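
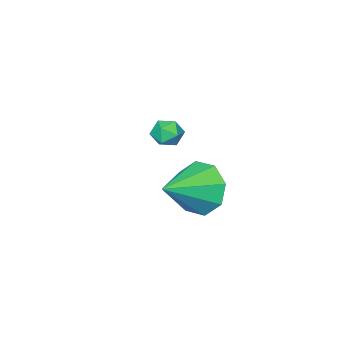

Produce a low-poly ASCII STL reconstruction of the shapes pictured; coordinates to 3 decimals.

solid 
facet normal -0.396 -0.862 0.316
outer loop
vertex -0.096 -1.348 -1.019
vertex 0.347 -1.673 -1.35
vertex 0.462 -1.503 -0.742
endloop
endfacet
facet normal -0.492 -0.345 0.799
outer loop
vertex -0.096 -1.348 -1.019
vertex 0.462 -1.503 -0.742
vertex 0.207 -0.921 -0.648
endloop
endfacet
facet normal -0.855 0.185 0.485
outer loop
vertex -0.096 -1.348 -1.019
vertex 0.207 -0.921 -0.648
vertex -0.064 -0.733 -1.197
endloop
endfacet
facet normal -0.982 -0.004 -0.190
outer loop
vertex -0.096 -1.348 -1.019
vertex -0.064 -0.733 -1.197
vertex 0.022 -1.197 -1.631
endloop
endfacet
facet normal -0.699 -0.652 -0.295
outer loop
vertex -0.096 -1.348 -1.019
vertex 0.022 -1.197 -1.631
vertex 0.347 -1.673 -1.35
endloop
endfacet
facet normal 0.148 -0.094 0.984
outer loop
vertex 0.207 -0.921 -0.648
vertex 0.462 -1.503 -0.742
vertex 0.838 -0.983 -0.749
endloop
endfacet
facet normal 0.306 -0.930 0.202
outer loop
vertex 0.462 -1.503 -0.742
vertex 0.347 -1.673 -1.35
vertex 0.924 -1.447 -1.183
endloop
endfacet
facet normal -0.184 -0.590 -0.786
outer loop
vertex 0.347 -1.673 -1.35
vertex 0.022 -1.197 -1.631
vertex 0.653 -1.259 -1.732
endloop
endfacet
facet normal -0.643 0.456 -0.615
outer loop
vertex 0.022 -1.197 -1.631
vertex -0.064 -0.733 -1.197
vertex 0.398 -0.677 -1.638
endloop
endfacet
facet normal -0.437 0.763 0.477
outer loop
vertex -0.064 -0.733 -1.197
vertex 0.207 -0.921 -0.648
vertex 0.513 -0.507 -1.03
endloop
endfacet
facet normal 0.982 0.004 0.190
outer loop
vertex 0.956 -0.832 -1.361
vertex 0.838 -0.983 -0.749
vertex 0.924 -1.447 -1.183
endloop
endfacet
facet normal 0.855 -0.185 -0.485
outer loop
vertex 0.956 -0.832 -1.361
vertex 0.924 -1.447 -1.183
vertex 0.653 -1.259 -1.732
endloop
endfacet
facet normal 0.492 0.345 -0.799
outer loop
vertex 0.956 -0.832 -1.361
vertex 0.653 -1.259 -1.732
vertex 0.398 -0.677 -1.638
endloop
endfacet
facet normal 0.396 0.862 -0.316
outer loop
vertex 0.956 -0.832 -1.361
vertex 0.398 -0.677 -1.638
vertex 0.513 -0.507 -1.03
endloop
endfacet
facet normal 0.699 0.652 0.295
outer loop
vertex 0.956 -0.832 -1.361
vertex 0.513 -0.507 -1.03
vertex 0.838 -0.983 -0.749
endloop
endfacet
facet normal 0.643 -0.456 0.615
outer loop
vertex 0.924 -1.447 -1.183
vertex 0.838 -0.983 -0.749
vertex 0.462 -1.503 -0.742
endloop
endfacet
facet normal 0.437 -0.763 -0.477
outer loop
vertex 0.653 -1.259 -1.732
vertex 0.924 -1.447 -1.183
vertex 0.347 -1.673 -1.35
endloop
endfacet
facet normal -0.148 0.094 -0.984
outer loop
vertex 0.398 -0.677 -1.638
vertex 0.653 -1.259 -1.732
vertex 0.022 -1.197 -1.631
endloop
endfacet
facet normal -0.306 0.930 -0.202
outer loop
vertex 0.513 -0.507 -1.03
vertex 0.398 -0.677 -1.638
vertex -0.064 -0.733 -1.197
endloop
endfacet
facet normal 0.184 0.590 0.786
outer loop
vertex 0.838 -0.983 -0.749
vertex 0.513 -0.507 -1.03
vertex 0.207 -0.921 -0.648
endloop
endfacet
facet normal -0.922 0.027 -0.386
outer loop
vertex 3.123 3.305 -2.038
vertex 2.75 2.734 -1.188
vertex 2.874 3.794 -1.41
endloop
endfacet
facet normal 0.665 0.694 -0.276
outer loop
vertex 3.123 3.305 -2.038
vertex 2.874 3.794 -1.41
vertex 4.41 2.686 -0.492
endloop
endfacet
facet normal -0.922 0.027 -0.387
outer loop
vertex 2.874 3.794 -1.41
vertex 2.75 2.734 -1.188
vertex 2.552 3.662 -0.652
endloop
endfacet
facet normal 0.418 0.848 0.325
outer loop
vertex 2.874 3.794 -1.41
vertex 2.552 3.662 -0.652
vertex 4.41 2.686 -0.492
endloop
endfacet
facet normal -0.922 0.026 -0.386
outer loop
vertex 2.552 3.662 -0.652
vertex 2.75 2.734 -1.188
vertex 2.347 2.987 -0.207
endloop
endfacet
facet normal 0.190 0.500 0.845
outer loop
vertex 2.552 3.662 -0.652
vertex 2.347 2.987 -0.207
vertex 4.41 2.686 -0.492
endloop
endfacet
facet normal -0.922 0.027 -0.386
outer loop
vertex 2.347 2.987 -0.207
vertex 2.75 2.734 -1.188
vertex 2.377 2.163 -0.337
endloop
endfacet
facet normal 0.114 -0.151 0.982
outer loop
vertex 2.347 2.987 -0.207
vertex 2.377 2.163 -0.337
vertex 4.41 2.686 -0.492
endloop
endfacet
facet normal -0.922 0.027 -0.386
outer loop
vertex 2.377 2.163 -0.337
vertex 2.75 2.734 -1.188
vertex 2.626 1.674 -0.966
endloop
endfacet
facet normal 0.235 -0.720 0.653
outer loop
vertex 2.377 2.163 -0.337
vertex 2.626 1.674 -0.966
vertex 4.41 2.686 -0.492
endloop
endfacet
facet normal -0.922 0.027 -0.387
outer loop
vertex 2.626 1.674 -0.966
vertex 2.75 2.734 -1.188
vertex 2.948 1.806 -1.724
endloop
endfacet
facet normal 0.482 -0.875 0.053
outer loop
vertex 2.626 1.674 -0.966
vertex 2.948 1.806 -1.724
vertex 4.41 2.686 -0.492
endloop
endfacet
facet normal -0.922 0.027 -0.387
outer loop
vertex 2.948 1.806 -1.724
vertex 2.75 2.734 -1.188
vertex 3.154 2.481 -2.168
endloop
endfacet
facet normal 0.711 -0.525 -0.468
outer loop
vertex 2.948 1.806 -1.724
vertex 3.154 2.481 -2.168
vertex 4.41 2.686 -0.492
endloop
endfacet
facet normal -0.922 0.026 -0.387
outer loop
vertex 3.154 2.481 -2.168
vertex 2.75 2.734 -1.188
vertex 3.123 3.305 -2.038
endloop
endfacet
facet normal 0.787 0.125 -0.605
outer loop
vertex 3.154 2.481 -2.168
vertex 3.123 3.305 -2.038
vertex 4.41 2.686 -0.492
endloop
endfacet

endsolid


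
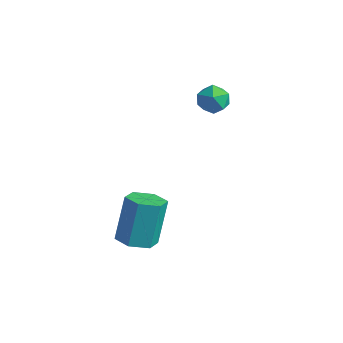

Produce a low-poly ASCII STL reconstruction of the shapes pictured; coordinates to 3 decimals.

solid 
facet normal 0.102 -0.357 -0.928
outer loop
vertex -1.446 -2.523 -1.666
vertex -2.284 -2.451 -1.786
vertex -1.77 -1.802 -1.979
endloop
endfacet
facet normal 0.919 0.391 -0.050
outer loop
vertex -1.446 -2.523 -1.666
vertex -1.77 -1.802 -1.979
vertex -1.657 -1.781 0.265
endloop
endfacet
facet normal 0.919 0.391 -0.050
outer loop
vertex -1.657 -1.781 0.265
vertex -1.77 -1.802 -1.979
vertex -1.981 -1.06 -0.047
endloop
endfacet
facet normal -0.101 0.356 0.929
outer loop
vertex -1.657 -1.781 0.265
vertex -1.981 -1.06 -0.047
vertex -2.496 -1.709 0.146
endloop
endfacet
facet normal 0.101 -0.356 -0.929
outer loop
vertex -1.77 -1.802 -1.979
vertex -2.284 -2.451 -1.786
vertex -2.609 -1.73 -2.098
endloop
endfacet
facet normal 0.129 0.930 -0.343
outer loop
vertex -1.77 -1.802 -1.979
vertex -2.609 -1.73 -2.098
vertex -1.981 -1.06 -0.047
endloop
endfacet
facet normal 0.129 0.930 -0.343
outer loop
vertex -1.981 -1.06 -0.047
vertex -2.609 -1.73 -2.098
vertex -2.82 -0.988 -0.167
endloop
endfacet
facet normal -0.102 0.357 0.928
outer loop
vertex -1.981 -1.06 -0.047
vertex -2.82 -0.988 -0.167
vertex -2.496 -1.709 0.146
endloop
endfacet
facet normal 0.101 -0.356 -0.929
outer loop
vertex -2.609 -1.73 -2.098
vertex -2.284 -2.451 -1.786
vertex -3.123 -2.379 -1.905
endloop
endfacet
facet normal -0.790 0.538 -0.293
outer loop
vertex -2.609 -1.73 -2.098
vertex -3.123 -2.379 -1.905
vertex -2.82 -0.988 -0.167
endloop
endfacet
facet normal -0.790 0.538 -0.293
outer loop
vertex -2.82 -0.988 -0.167
vertex -3.123 -2.379 -1.905
vertex -3.334 -1.637 0.026
endloop
endfacet
facet normal -0.102 0.357 0.928
outer loop
vertex -2.82 -0.988 -0.167
vertex -3.334 -1.637 0.026
vertex -2.496 -1.709 0.146
endloop
endfacet
facet normal 0.101 -0.356 -0.929
outer loop
vertex -3.123 -2.379 -1.905
vertex -2.284 -2.451 -1.786
vertex -2.799 -3.1 -1.593
endloop
endfacet
facet normal -0.919 -0.391 0.050
outer loop
vertex -3.123 -2.379 -1.905
vertex -2.799 -3.1 -1.593
vertex -3.334 -1.637 0.026
endloop
endfacet
facet normal -0.919 -0.391 0.050
outer loop
vertex -3.334 -1.637 0.026
vertex -2.799 -3.1 -1.593
vertex -3.01 -2.358 0.339
endloop
endfacet
facet normal -0.102 0.357 0.928
outer loop
vertex -3.334 -1.637 0.026
vertex -3.01 -2.358 0.339
vertex -2.496 -1.709 0.146
endloop
endfacet
facet normal 0.102 -0.357 -0.928
outer loop
vertex -2.799 -3.1 -1.593
vertex -2.284 -2.451 -1.786
vertex -1.96 -3.172 -1.473
endloop
endfacet
facet normal -0.129 -0.930 0.343
outer loop
vertex -2.799 -3.1 -1.593
vertex -1.96 -3.172 -1.473
vertex -3.01 -2.358 0.339
endloop
endfacet
facet normal -0.129 -0.930 0.343
outer loop
vertex -3.01 -2.358 0.339
vertex -1.96 -3.172 -1.473
vertex -2.171 -2.43 0.458
endloop
endfacet
facet normal -0.101 0.356 0.929
outer loop
vertex -3.01 -2.358 0.339
vertex -2.171 -2.43 0.458
vertex -2.496 -1.709 0.146
endloop
endfacet
facet normal 0.102 -0.357 -0.928
outer loop
vertex -1.96 -3.172 -1.473
vertex -2.284 -2.451 -1.786
vertex -1.446 -2.523 -1.666
endloop
endfacet
facet normal 0.790 -0.538 0.293
outer loop
vertex -1.96 -3.172 -1.473
vertex -1.446 -2.523 -1.666
vertex -2.171 -2.43 0.458
endloop
endfacet
facet normal 0.790 -0.538 0.293
outer loop
vertex -2.171 -2.43 0.458
vertex -1.446 -2.523 -1.666
vertex -1.657 -1.781 0.265
endloop
endfacet
facet normal -0.101 0.356 0.929
outer loop
vertex -2.171 -2.43 0.458
vertex -1.657 -1.781 0.265
vertex -2.496 -1.709 0.146
endloop
endfacet
facet normal -0.710 -0.146 0.689
outer loop
vertex -3.65 2.441 3.8
vertex -3.32 1.778 4.0
vertex -3.115 2.43 4.349
endloop
endfacet
facet normal -0.592 0.552 0.588
outer loop
vertex -3.65 2.441 3.8
vertex -3.115 2.43 4.349
vertex -3.114 2.99 3.824
endloop
endfacet
facet normal -0.710 0.697 -0.100
outer loop
vertex -3.65 2.441 3.8
vertex -3.114 2.99 3.824
vertex -3.32 2.684 3.151
endloop
endfacet
facet normal -0.901 0.091 -0.424
outer loop
vertex -3.65 2.441 3.8
vertex -3.32 2.684 3.151
vertex -3.447 1.935 3.26
endloop
endfacet
facet normal -0.901 -0.429 0.064
outer loop
vertex -3.65 2.441 3.8
vertex -3.447 1.935 3.26
vertex -3.32 1.778 4.0
endloop
endfacet
facet normal 0.097 0.681 0.726
outer loop
vertex -3.114 2.99 3.824
vertex -3.115 2.43 4.349
vertex -2.453 2.665 4.04
endloop
endfacet
facet normal -0.096 -0.446 0.890
outer loop
vertex -3.115 2.43 4.349
vertex -3.32 1.778 4.0
vertex -2.58 1.916 4.149
endloop
endfacet
facet normal -0.405 -0.906 -0.123
outer loop
vertex -3.32 1.778 4.0
vertex -3.447 1.935 3.26
vertex -2.786 1.61 3.476
endloop
endfacet
facet normal -0.403 -0.064 -0.913
outer loop
vertex -3.447 1.935 3.26
vertex -3.32 2.684 3.151
vertex -2.785 2.17 2.951
endloop
endfacet
facet normal -0.093 0.917 -0.388
outer loop
vertex -3.32 2.684 3.151
vertex -3.114 2.99 3.824
vertex -2.58 2.822 3.3
endloop
endfacet
facet normal 0.901 -0.091 0.424
outer loop
vertex -2.25 2.159 3.5
vertex -2.453 2.665 4.04
vertex -2.58 1.916 4.149
endloop
endfacet
facet normal 0.710 -0.697 0.100
outer loop
vertex -2.25 2.159 3.5
vertex -2.58 1.916 4.149
vertex -2.786 1.61 3.476
endloop
endfacet
facet normal 0.592 -0.552 -0.588
outer loop
vertex -2.25 2.159 3.5
vertex -2.786 1.61 3.476
vertex -2.785 2.17 2.951
endloop
endfacet
facet normal 0.710 0.146 -0.689
outer loop
vertex -2.25 2.159 3.5
vertex -2.785 2.17 2.951
vertex -2.58 2.822 3.3
endloop
endfacet
facet normal 0.901 0.429 -0.064
outer loop
vertex -2.25 2.159 3.5
vertex -2.58 2.822 3.3
vertex -2.453 2.665 4.04
endloop
endfacet
facet normal 0.403 0.064 0.913
outer loop
vertex -2.58 1.916 4.149
vertex -2.453 2.665 4.04
vertex -3.115 2.43 4.349
endloop
endfacet
facet normal 0.093 -0.917 0.388
outer loop
vertex -2.786 1.61 3.476
vertex -2.58 1.916 4.149
vertex -3.32 1.778 4.0
endloop
endfacet
facet normal -0.097 -0.681 -0.726
outer loop
vertex -2.785 2.17 2.951
vertex -2.786 1.61 3.476
vertex -3.447 1.935 3.26
endloop
endfacet
facet normal 0.096 0.446 -0.890
outer loop
vertex -2.58 2.822 3.3
vertex -2.785 2.17 2.951
vertex -3.32 2.684 3.151
endloop
endfacet
facet normal 0.405 0.906 0.123
outer loop
vertex -2.453 2.665 4.04
vertex -2.58 2.822 3.3
vertex -3.114 2.99 3.824
endloop
endfacet

endsolid


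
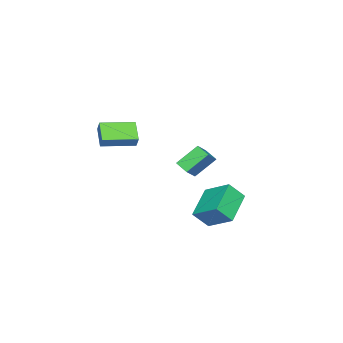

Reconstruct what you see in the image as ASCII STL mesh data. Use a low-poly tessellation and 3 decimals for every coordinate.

solid 
facet normal -0.650 0.755 -0.084
outer loop
vertex -1.125 -3.193 3.655
vertex -0.858 -2.887 4.344
vertex -0.162 -2.443 2.948
endloop
endfacet
facet normal -0.334 -0.383 -0.861
outer loop
vertex 1.138 -3.953 3.116
vertex -1.125 -3.193 3.655
vertex -0.162 -2.443 2.948
endloop
endfacet
facet normal -0.650 0.755 -0.084
outer loop
vertex -0.162 -2.443 2.948
vertex -0.858 -2.887 4.344
vertex 0.105 -2.137 3.637
endloop
endfacet
facet normal 0.683 0.532 -0.501
outer loop
vertex 0.105 -2.137 3.637
vertex 1.138 -3.953 3.116
vertex -0.162 -2.443 2.948
endloop
endfacet
facet normal -0.683 -0.532 0.501
outer loop
vertex -1.125 -3.193 3.655
vertex 0.442 -4.397 4.512
vertex -0.858 -2.887 4.344
endloop
endfacet
facet normal -0.334 -0.383 -0.861
outer loop
vertex 0.175 -4.703 3.823
vertex -1.125 -3.193 3.655
vertex 1.138 -3.953 3.116
endloop
endfacet
facet normal -0.683 -0.532 0.501
outer loop
vertex 0.175 -4.703 3.823
vertex 0.442 -4.397 4.512
vertex -1.125 -3.193 3.655
endloop
endfacet
facet normal 0.334 0.383 0.861
outer loop
vertex -0.858 -2.887 4.344
vertex 0.442 -4.397 4.512
vertex 0.105 -2.137 3.637
endloop
endfacet
facet normal 0.683 0.532 -0.501
outer loop
vertex 1.405 -3.647 3.805
vertex 1.138 -3.953 3.116
vertex 0.105 -2.137 3.637
endloop
endfacet
facet normal 0.334 0.383 0.861
outer loop
vertex 0.105 -2.137 3.637
vertex 0.442 -4.397 4.512
vertex 1.405 -3.647 3.805
endloop
endfacet
facet normal 0.650 -0.755 0.084
outer loop
vertex 1.405 -3.647 3.805
vertex 0.175 -4.703 3.823
vertex 1.138 -3.953 3.116
endloop
endfacet
facet normal 0.650 -0.755 0.084
outer loop
vertex 0.442 -4.397 4.512
vertex 0.175 -4.703 3.823
vertex 1.405 -3.647 3.805
endloop
endfacet
facet normal -0.577 0.484 0.658
outer loop
vertex -3.119 0.266 1.86
vertex -2.089 0.307 2.732
vertex -2.853 1.062 1.508
endloop
endfacet
facet normal -0.763 -0.030 -0.645
outer loop
vertex -1.891 0.253 0.408
vertex -3.119 0.266 1.86
vertex -2.853 1.062 1.508
endloop
endfacet
facet normal -0.576 0.484 0.658
outer loop
vertex -2.853 1.062 1.508
vertex -2.089 0.307 2.732
vertex -1.823 1.102 2.38
endloop
endfacet
facet normal 0.293 0.874 -0.387
outer loop
vertex -1.823 1.102 2.38
vertex -1.891 0.253 0.408
vertex -2.853 1.062 1.508
endloop
endfacet
facet normal -0.293 -0.874 0.387
outer loop
vertex -3.119 0.266 1.86
vertex -1.127 -0.502 1.632
vertex -2.089 0.307 2.732
endloop
endfacet
facet normal -0.763 -0.030 -0.645
outer loop
vertex -2.157 -0.542 0.76
vertex -3.119 0.266 1.86
vertex -1.891 0.253 0.408
endloop
endfacet
facet normal -0.293 -0.875 0.386
outer loop
vertex -2.157 -0.542 0.76
vertex -1.127 -0.502 1.632
vertex -3.119 0.266 1.86
endloop
endfacet
facet normal 0.763 0.030 0.645
outer loop
vertex -2.089 0.307 2.732
vertex -1.127 -0.502 1.632
vertex -1.823 1.102 2.38
endloop
endfacet
facet normal 0.293 0.875 -0.387
outer loop
vertex -0.861 0.294 1.28
vertex -1.891 0.253 0.408
vertex -1.823 1.102 2.38
endloop
endfacet
facet normal 0.763 0.030 0.645
outer loop
vertex -1.823 1.102 2.38
vertex -1.127 -0.502 1.632
vertex -0.861 0.294 1.28
endloop
endfacet
facet normal 0.576 -0.484 -0.658
outer loop
vertex -0.861 0.294 1.28
vertex -2.157 -0.542 0.76
vertex -1.891 0.253 0.408
endloop
endfacet
facet normal 0.576 -0.484 -0.659
outer loop
vertex -1.127 -0.502 1.632
vertex -2.157 -0.542 0.76
vertex -0.861 0.294 1.28
endloop
endfacet
facet normal -0.398 0.536 -0.745
outer loop
vertex -0.303 4.126 0.768
vertex 1.597 4.376 -0.067
vertex -0.534 2.58 -0.221
endloop
endfacet
facet normal -0.909 -0.120 0.399
outer loop
vertex -0.017 1.884 0.747
vertex -0.303 4.126 0.768
vertex -0.534 2.58 -0.221
endloop
endfacet
facet normal -0.398 0.536 -0.745
outer loop
vertex -0.534 2.58 -0.221
vertex 1.597 4.376 -0.067
vertex 1.365 2.83 -1.056
endloop
endfacet
facet normal -0.125 -0.836 -0.534
outer loop
vertex 1.365 2.83 -1.056
vertex -0.017 1.884 0.747
vertex -0.534 2.58 -0.221
endloop
endfacet
facet normal 0.125 0.836 0.534
outer loop
vertex -0.303 4.126 0.768
vertex 2.114 3.68 0.901
vertex 1.597 4.376 -0.067
endloop
endfacet
facet normal -0.909 -0.120 0.400
outer loop
vertex 0.215 3.43 1.736
vertex -0.303 4.126 0.768
vertex -0.017 1.884 0.747
endloop
endfacet
facet normal 0.125 0.836 0.534
outer loop
vertex 0.215 3.43 1.736
vertex 2.114 3.68 0.901
vertex -0.303 4.126 0.768
endloop
endfacet
facet normal 0.909 0.119 -0.400
outer loop
vertex 1.597 4.376 -0.067
vertex 2.114 3.68 0.901
vertex 1.365 2.83 -1.056
endloop
endfacet
facet normal -0.125 -0.836 -0.534
outer loop
vertex 1.883 2.134 -0.088
vertex -0.017 1.884 0.747
vertex 1.365 2.83 -1.056
endloop
endfacet
facet normal 0.909 0.120 -0.400
outer loop
vertex 1.365 2.83 -1.056
vertex 2.114 3.68 0.901
vertex 1.883 2.134 -0.088
endloop
endfacet
facet normal 0.398 -0.536 0.745
outer loop
vertex 1.883 2.134 -0.088
vertex 0.215 3.43 1.736
vertex -0.017 1.884 0.747
endloop
endfacet
facet normal 0.398 -0.536 0.745
outer loop
vertex 2.114 3.68 0.901
vertex 0.215 3.43 1.736
vertex 1.883 2.134 -0.088
endloop
endfacet

endsolid


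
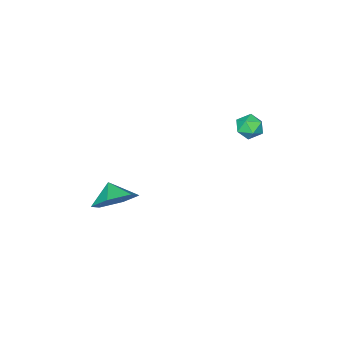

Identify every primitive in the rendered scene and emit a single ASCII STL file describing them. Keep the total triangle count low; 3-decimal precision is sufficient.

solid 
facet normal 0.301 0.717 -0.629
outer loop
vertex 1.867 -1.753 -2.073
vertex 1.095 -2.061 -2.794
vertex 0.865 -1.299 -2.035
endloop
endfacet
facet normal 0.004 -0.074 0.997
outer loop
vertex 1.867 -1.753 -2.073
vertex 0.865 -1.299 -2.035
vertex 0.785 -2.799 -2.146
endloop
endfacet
facet normal 0.301 0.717 -0.629
outer loop
vertex 0.865 -1.299 -2.035
vertex 1.095 -2.061 -2.794
vertex 0.094 -1.607 -2.756
endloop
endfacet
facet normal -0.679 -0.018 0.734
outer loop
vertex 0.865 -1.299 -2.035
vertex 0.094 -1.607 -2.756
vertex 0.785 -2.799 -2.146
endloop
endfacet
facet normal 0.301 0.717 -0.629
outer loop
vertex 0.094 -1.607 -2.756
vertex 1.095 -2.061 -2.794
vertex 0.324 -2.369 -3.515
endloop
endfacet
facet normal -0.888 -0.431 0.164
outer loop
vertex 0.094 -1.607 -2.756
vertex 0.324 -2.369 -3.515
vertex 0.785 -2.799 -2.146
endloop
endfacet
facet normal 0.301 0.717 -0.629
outer loop
vertex 0.324 -2.369 -3.515
vertex 1.095 -2.061 -2.794
vertex 1.325 -2.823 -3.553
endloop
endfacet
facet normal -0.413 -0.899 -0.143
outer loop
vertex 0.324 -2.369 -3.515
vertex 1.325 -2.823 -3.553
vertex 0.785 -2.799 -2.146
endloop
endfacet
facet normal 0.301 0.717 -0.629
outer loop
vertex 1.325 -2.823 -3.553
vertex 1.095 -2.061 -2.794
vertex 2.096 -2.515 -2.832
endloop
endfacet
facet normal 0.270 -0.955 0.120
outer loop
vertex 1.325 -2.823 -3.553
vertex 2.096 -2.515 -2.832
vertex 0.785 -2.799 -2.146
endloop
endfacet
facet normal 0.301 0.717 -0.629
outer loop
vertex 2.096 -2.515 -2.832
vertex 1.095 -2.061 -2.794
vertex 1.867 -1.753 -2.073
endloop
endfacet
facet normal 0.479 -0.543 0.690
outer loop
vertex 2.096 -2.515 -2.832
vertex 1.867 -1.753 -2.073
vertex 0.785 -2.799 -2.146
endloop
endfacet
facet normal 0.300 0.828 -0.474
outer loop
vertex -1.801 2.884 2.412
vertex -2.315 3.224 2.681
vertex -1.725 3.195 3.004
endloop
endfacet
facet normal 0.856 0.404 -0.322
outer loop
vertex -1.801 2.884 2.412
vertex -1.725 3.195 3.004
vertex -1.469 2.58 2.912
endloop
endfacet
facet normal 0.742 -0.228 -0.631
outer loop
vertex -1.801 2.884 2.412
vertex -1.469 2.58 2.912
vertex -1.899 2.229 2.533
endloop
endfacet
facet normal 0.116 -0.197 -0.973
outer loop
vertex -1.801 2.884 2.412
vertex -1.899 2.229 2.533
vertex -2.422 2.627 2.39
endloop
endfacet
facet normal -0.157 0.455 -0.876
outer loop
vertex -1.801 2.884 2.412
vertex -2.422 2.627 2.39
vertex -2.315 3.224 2.681
endloop
endfacet
facet normal 0.871 0.305 0.385
outer loop
vertex -1.469 2.58 2.912
vertex -1.725 3.195 3.004
vertex -1.778 2.733 3.49
endloop
endfacet
facet normal -0.027 0.990 0.139
outer loop
vertex -1.725 3.195 3.004
vertex -2.315 3.224 2.681
vertex -2.301 3.131 3.347
endloop
endfacet
facet normal -0.767 0.387 -0.512
outer loop
vertex -2.315 3.224 2.681
vertex -2.422 2.627 2.39
vertex -2.731 2.78 2.968
endloop
endfacet
facet normal -0.325 -0.668 -0.670
outer loop
vertex -2.422 2.627 2.39
vertex -1.899 2.229 2.533
vertex -2.475 2.165 2.876
endloop
endfacet
facet normal 0.687 -0.718 -0.115
outer loop
vertex -1.899 2.229 2.533
vertex -1.469 2.58 2.912
vertex -1.885 2.136 3.199
endloop
endfacet
facet normal -0.116 0.197 0.973
outer loop
vertex -2.399 2.476 3.468
vertex -1.778 2.733 3.49
vertex -2.301 3.131 3.347
endloop
endfacet
facet normal -0.742 0.228 0.631
outer loop
vertex -2.399 2.476 3.468
vertex -2.301 3.131 3.347
vertex -2.731 2.78 2.968
endloop
endfacet
facet normal -0.856 -0.404 0.322
outer loop
vertex -2.399 2.476 3.468
vertex -2.731 2.78 2.968
vertex -2.475 2.165 2.876
endloop
endfacet
facet normal -0.300 -0.828 0.474
outer loop
vertex -2.399 2.476 3.468
vertex -2.475 2.165 2.876
vertex -1.885 2.136 3.199
endloop
endfacet
facet normal 0.157 -0.455 0.876
outer loop
vertex -2.399 2.476 3.468
vertex -1.885 2.136 3.199
vertex -1.778 2.733 3.49
endloop
endfacet
facet normal 0.325 0.668 0.670
outer loop
vertex -2.301 3.131 3.347
vertex -1.778 2.733 3.49
vertex -1.725 3.195 3.004
endloop
endfacet
facet normal -0.687 0.718 0.115
outer loop
vertex -2.731 2.78 2.968
vertex -2.301 3.131 3.347
vertex -2.315 3.224 2.681
endloop
endfacet
facet normal -0.871 -0.305 -0.385
outer loop
vertex -2.475 2.165 2.876
vertex -2.731 2.78 2.968
vertex -2.422 2.627 2.39
endloop
endfacet
facet normal 0.027 -0.990 -0.139
outer loop
vertex -1.885 2.136 3.199
vertex -2.475 2.165 2.876
vertex -1.899 2.229 2.533
endloop
endfacet
facet normal 0.767 -0.387 0.512
outer loop
vertex -1.778 2.733 3.49
vertex -1.885 2.136 3.199
vertex -1.469 2.58 2.912
endloop
endfacet

endsolid


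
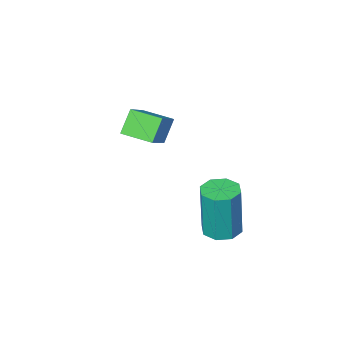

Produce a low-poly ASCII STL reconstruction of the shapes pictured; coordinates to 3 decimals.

solid 
facet normal -0.590 -0.557 -0.584
outer loop
vertex -0.475 -1.578 2.769
vertex -1.219 -0.624 2.61
vertex 0.107 -1.271 1.888
endloop
endfacet
facet normal 0.610 -0.782 0.130
outer loop
vertex 1.139 -0.296 2.91
vertex -0.475 -1.578 2.769
vertex 0.107 -1.271 1.888
endloop
endfacet
facet normal -0.590 -0.557 -0.584
outer loop
vertex 0.107 -1.271 1.888
vertex -1.219 -0.624 2.61
vertex -0.637 -0.317 1.729
endloop
endfacet
facet normal 0.529 0.279 -0.801
outer loop
vertex -0.637 -0.317 1.729
vertex 1.139 -0.296 2.91
vertex 0.107 -1.271 1.888
endloop
endfacet
facet normal -0.529 -0.279 0.801
outer loop
vertex -0.475 -1.578 2.769
vertex -0.187 0.351 3.632
vertex -1.219 -0.624 2.61
endloop
endfacet
facet normal 0.610 -0.782 0.130
outer loop
vertex 0.557 -0.603 3.791
vertex -0.475 -1.578 2.769
vertex 1.139 -0.296 2.91
endloop
endfacet
facet normal -0.529 -0.279 0.801
outer loop
vertex 0.557 -0.603 3.791
vertex -0.187 0.351 3.632
vertex -0.475 -1.578 2.769
endloop
endfacet
facet normal -0.610 0.782 -0.130
outer loop
vertex -1.219 -0.624 2.61
vertex -0.187 0.351 3.632
vertex -0.637 -0.317 1.729
endloop
endfacet
facet normal 0.529 0.279 -0.801
outer loop
vertex 0.395 0.658 2.751
vertex 1.139 -0.296 2.91
vertex -0.637 -0.317 1.729
endloop
endfacet
facet normal -0.610 0.782 -0.130
outer loop
vertex -0.637 -0.317 1.729
vertex -0.187 0.351 3.632
vertex 0.395 0.658 2.751
endloop
endfacet
facet normal 0.590 0.557 0.584
outer loop
vertex 0.395 0.658 2.751
vertex 0.557 -0.603 3.791
vertex 1.139 -0.296 2.91
endloop
endfacet
facet normal 0.590 0.557 0.584
outer loop
vertex -0.187 0.351 3.632
vertex 0.557 -0.603 3.791
vertex 0.395 0.658 2.751
endloop
endfacet
facet normal -0.047 -0.012 -0.999
outer loop
vertex -0.248 2.99 -0.376
vertex -0.741 3.529 -0.359
vertex -0.012 3.496 -0.393
endloop
endfacet
facet normal 0.905 -0.423 -0.038
outer loop
vertex -0.248 2.99 -0.376
vertex -0.012 3.496 -0.393
vertex -0.147 3.013 1.781
endloop
endfacet
facet normal 0.905 -0.423 -0.038
outer loop
vertex -0.147 3.013 1.781
vertex -0.012 3.496 -0.393
vertex 0.089 3.519 1.765
endloop
endfacet
facet normal 0.047 0.010 0.999
outer loop
vertex -0.147 3.013 1.781
vertex 0.089 3.519 1.765
vertex -0.639 3.551 1.799
endloop
endfacet
facet normal -0.047 -0.009 -0.999
outer loop
vertex -0.012 3.496 -0.393
vertex -0.741 3.529 -0.359
vertex -0.203 4.021 -0.389
endloop
endfacet
facet normal 0.939 0.342 -0.048
outer loop
vertex -0.012 3.496 -0.393
vertex -0.203 4.021 -0.389
vertex 0.089 3.519 1.765
endloop
endfacet
facet normal 0.939 0.340 -0.048
outer loop
vertex 0.089 3.519 1.765
vertex -0.203 4.021 -0.389
vertex -0.101 4.044 1.768
endloop
endfacet
facet normal 0.047 0.011 0.999
outer loop
vertex 0.089 3.519 1.765
vertex -0.101 4.044 1.768
vertex -0.639 3.551 1.799
endloop
endfacet
facet normal -0.046 -0.010 -0.999
outer loop
vertex -0.203 4.021 -0.389
vertex -0.741 3.529 -0.359
vertex -0.709 4.258 -0.368
endloop
endfacet
facet normal 0.423 0.906 -0.030
outer loop
vertex -0.203 4.021 -0.389
vertex -0.709 4.258 -0.368
vertex -0.101 4.044 1.768
endloop
endfacet
facet normal 0.423 0.906 -0.030
outer loop
vertex -0.101 4.044 1.768
vertex -0.709 4.258 -0.368
vertex -0.607 4.281 1.789
endloop
endfacet
facet normal 0.047 0.012 0.999
outer loop
vertex -0.101 4.044 1.768
vertex -0.607 4.281 1.789
vertex -0.639 3.551 1.799
endloop
endfacet
facet normal -0.048 -0.010 -0.999
outer loop
vertex -0.709 4.258 -0.368
vertex -0.741 3.529 -0.359
vertex -1.233 4.067 -0.341
endloop
endfacet
facet normal -0.342 0.940 0.006
outer loop
vertex -0.709 4.258 -0.368
vertex -1.233 4.067 -0.341
vertex -0.607 4.281 1.789
endloop
endfacet
facet normal -0.342 0.940 0.006
outer loop
vertex -0.607 4.281 1.789
vertex -1.233 4.067 -0.341
vertex -1.132 4.09 1.816
endloop
endfacet
facet normal 0.047 0.012 0.999
outer loop
vertex -0.607 4.281 1.789
vertex -1.132 4.09 1.816
vertex -0.639 3.551 1.799
endloop
endfacet
facet normal -0.047 -0.010 -0.999
outer loop
vertex -1.233 4.067 -0.341
vertex -0.741 3.529 -0.359
vertex -1.469 3.561 -0.325
endloop
endfacet
facet normal -0.905 0.423 0.038
outer loop
vertex -1.233 4.067 -0.341
vertex -1.469 3.561 -0.325
vertex -1.132 4.09 1.816
endloop
endfacet
facet normal -0.905 0.423 0.038
outer loop
vertex -1.132 4.09 1.816
vertex -1.469 3.561 -0.325
vertex -1.368 3.584 1.833
endloop
endfacet
facet normal 0.047 0.012 0.999
outer loop
vertex -1.132 4.09 1.816
vertex -1.368 3.584 1.833
vertex -0.639 3.551 1.799
endloop
endfacet
facet normal -0.047 -0.011 -0.999
outer loop
vertex -1.469 3.561 -0.325
vertex -0.741 3.529 -0.359
vertex -1.279 3.036 -0.328
endloop
endfacet
facet normal -0.939 -0.340 0.048
outer loop
vertex -1.469 3.561 -0.325
vertex -1.279 3.036 -0.328
vertex -1.368 3.584 1.833
endloop
endfacet
facet normal -0.939 -0.342 0.048
outer loop
vertex -1.368 3.584 1.833
vertex -1.279 3.036 -0.328
vertex -1.177 3.059 1.829
endloop
endfacet
facet normal 0.047 0.009 0.999
outer loop
vertex -1.368 3.584 1.833
vertex -1.177 3.059 1.829
vertex -0.639 3.551 1.799
endloop
endfacet
facet normal -0.047 -0.012 -0.999
outer loop
vertex -1.279 3.036 -0.328
vertex -0.741 3.529 -0.359
vertex -0.773 2.799 -0.349
endloop
endfacet
facet normal -0.423 -0.906 0.030
outer loop
vertex -1.279 3.036 -0.328
vertex -0.773 2.799 -0.349
vertex -1.177 3.059 1.829
endloop
endfacet
facet normal -0.423 -0.906 0.030
outer loop
vertex -1.177 3.059 1.829
vertex -0.773 2.799 -0.349
vertex -0.671 2.822 1.808
endloop
endfacet
facet normal 0.046 0.010 0.999
outer loop
vertex -1.177 3.059 1.829
vertex -0.671 2.822 1.808
vertex -0.639 3.551 1.799
endloop
endfacet
facet normal -0.047 -0.012 -0.999
outer loop
vertex -0.773 2.799 -0.349
vertex -0.741 3.529 -0.359
vertex -0.248 2.99 -0.376
endloop
endfacet
facet normal 0.342 -0.940 -0.006
outer loop
vertex -0.773 2.799 -0.349
vertex -0.248 2.99 -0.376
vertex -0.671 2.822 1.808
endloop
endfacet
facet normal 0.342 -0.940 -0.006
outer loop
vertex -0.671 2.822 1.808
vertex -0.248 2.99 -0.376
vertex -0.147 3.013 1.781
endloop
endfacet
facet normal 0.048 0.010 0.999
outer loop
vertex -0.671 2.822 1.808
vertex -0.147 3.013 1.781
vertex -0.639 3.551 1.799
endloop
endfacet

endsolid


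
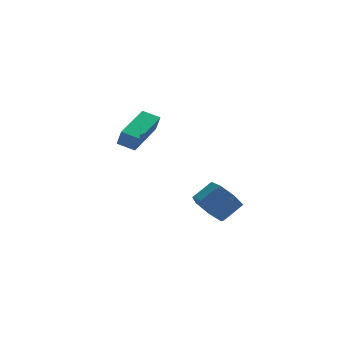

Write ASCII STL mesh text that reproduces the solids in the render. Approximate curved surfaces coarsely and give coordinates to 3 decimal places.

solid 
facet normal -0.765 -0.271 -0.584
outer loop
vertex 3.99 -2.595 -4.683
vertex 3.459 -2.609 -3.981
vertex 3.635 -1.938 -4.523
endloop
endfacet
facet normal 0.446 0.432 -0.784
outer loop
vertex 3.99 -2.595 -4.683
vertex 3.635 -1.938 -4.523
vertex 4.832 -2.298 -4.04
endloop
endfacet
facet normal 0.446 0.431 -0.784
outer loop
vertex 4.832 -2.298 -4.04
vertex 3.635 -1.938 -4.523
vertex 4.477 -1.64 -3.88
endloop
endfacet
facet normal 0.765 0.271 0.584
outer loop
vertex 4.832 -2.298 -4.04
vertex 4.477 -1.64 -3.88
vertex 4.301 -2.311 -3.339
endloop
endfacet
facet normal -0.765 -0.271 -0.584
outer loop
vertex 3.635 -1.938 -4.523
vertex 3.459 -2.609 -3.981
vertex 3.148 -1.786 -3.955
endloop
endfacet
facet normal -0.085 0.942 -0.325
outer loop
vertex 3.635 -1.938 -4.523
vertex 3.148 -1.786 -3.955
vertex 4.477 -1.64 -3.88
endloop
endfacet
facet normal -0.085 0.942 -0.324
outer loop
vertex 4.477 -1.64 -3.88
vertex 3.148 -1.786 -3.955
vertex 3.99 -1.489 -3.312
endloop
endfacet
facet normal 0.765 0.270 0.584
outer loop
vertex 4.477 -1.64 -3.88
vertex 3.99 -1.489 -3.312
vertex 4.301 -2.311 -3.339
endloop
endfacet
facet normal -0.765 -0.271 -0.584
outer loop
vertex 3.148 -1.786 -3.955
vertex 3.459 -2.609 -3.981
vertex 2.895 -2.254 -3.407
endloop
endfacet
facet normal -0.552 0.743 0.379
outer loop
vertex 3.148 -1.786 -3.955
vertex 2.895 -2.254 -3.407
vertex 3.99 -1.489 -3.312
endloop
endfacet
facet normal -0.552 0.743 0.378
outer loop
vertex 3.99 -1.489 -3.312
vertex 2.895 -2.254 -3.407
vertex 3.737 -1.956 -2.764
endloop
endfacet
facet normal 0.765 0.270 0.584
outer loop
vertex 3.99 -1.489 -3.312
vertex 3.737 -1.956 -2.764
vertex 4.301 -2.311 -3.339
endloop
endfacet
facet normal -0.765 -0.271 -0.584
outer loop
vertex 2.895 -2.254 -3.407
vertex 3.459 -2.609 -3.981
vertex 3.067 -2.989 -3.291
endloop
endfacet
facet normal -0.603 -0.015 0.797
outer loop
vertex 2.895 -2.254 -3.407
vertex 3.067 -2.989 -3.291
vertex 3.737 -1.956 -2.764
endloop
endfacet
facet normal -0.603 -0.016 0.797
outer loop
vertex 3.737 -1.956 -2.764
vertex 3.067 -2.989 -3.291
vertex 3.908 -2.691 -2.649
endloop
endfacet
facet normal 0.765 0.270 0.584
outer loop
vertex 3.737 -1.956 -2.764
vertex 3.908 -2.691 -2.649
vertex 4.301 -2.311 -3.339
endloop
endfacet
facet normal -0.766 -0.270 -0.584
outer loop
vertex 3.067 -2.989 -3.291
vertex 3.459 -2.609 -3.981
vertex 3.534 -3.438 -3.696
endloop
endfacet
facet normal -0.200 -0.763 0.615
outer loop
vertex 3.067 -2.989 -3.291
vertex 3.534 -3.438 -3.696
vertex 3.908 -2.691 -2.649
endloop
endfacet
facet normal -0.200 -0.762 0.615
outer loop
vertex 3.908 -2.691 -2.649
vertex 3.534 -3.438 -3.696
vertex 4.376 -3.14 -3.053
endloop
endfacet
facet normal 0.765 0.271 0.585
outer loop
vertex 3.908 -2.691 -2.649
vertex 4.376 -3.14 -3.053
vertex 4.301 -2.311 -3.339
endloop
endfacet
facet normal -0.765 -0.270 -0.585
outer loop
vertex 3.534 -3.438 -3.696
vertex 3.459 -2.609 -3.981
vertex 3.945 -3.262 -4.315
endloop
endfacet
facet normal 0.354 -0.935 -0.031
outer loop
vertex 3.534 -3.438 -3.696
vertex 3.945 -3.262 -4.315
vertex 4.376 -3.14 -3.053
endloop
endfacet
facet normal 0.353 -0.935 -0.030
outer loop
vertex 4.376 -3.14 -3.053
vertex 3.945 -3.262 -4.315
vertex 4.786 -2.965 -3.672
endloop
endfacet
facet normal 0.766 0.271 0.584
outer loop
vertex 4.376 -3.14 -3.053
vertex 4.786 -2.965 -3.672
vertex 4.301 -2.311 -3.339
endloop
endfacet
facet normal -0.765 -0.271 -0.584
outer loop
vertex 3.945 -3.262 -4.315
vertex 3.459 -2.609 -3.981
vertex 3.99 -2.595 -4.683
endloop
endfacet
facet normal 0.641 -0.403 -0.653
outer loop
vertex 3.945 -3.262 -4.315
vertex 3.99 -2.595 -4.683
vertex 4.786 -2.965 -3.672
endloop
endfacet
facet normal 0.641 -0.404 -0.653
outer loop
vertex 4.786 -2.965 -3.672
vertex 3.99 -2.595 -4.683
vertex 4.832 -2.298 -4.04
endloop
endfacet
facet normal 0.765 0.270 0.585
outer loop
vertex 4.786 -2.965 -3.672
vertex 4.832 -2.298 -4.04
vertex 4.301 -2.311 -3.339
endloop
endfacet
facet normal -0.572 -0.791 -0.218
outer loop
vertex 1.397 0.962 -1.344
vertex 0.72 1.375 -1.065
vertex 1.266 1.269 -2.115
endloop
endfacet
facet normal 0.805 -0.492 -0.333
outer loop
vertex 2.48 2.945 -1.655
vertex 1.397 0.962 -1.344
vertex 1.266 1.269 -2.115
endloop
endfacet
facet normal -0.573 -0.790 -0.218
outer loop
vertex 1.266 1.269 -2.115
vertex 0.72 1.375 -1.065
vertex 0.59 1.682 -1.836
endloop
endfacet
facet normal -0.156 0.365 -0.918
outer loop
vertex 0.59 1.682 -1.836
vertex 2.48 2.945 -1.655
vertex 1.266 1.269 -2.115
endloop
endfacet
facet normal 0.156 -0.365 0.918
outer loop
vertex 1.397 0.962 -1.344
vertex 1.934 3.051 -0.605
vertex 0.72 1.375 -1.065
endloop
endfacet
facet normal 0.805 -0.492 -0.332
outer loop
vertex 2.61 2.638 -0.884
vertex 1.397 0.962 -1.344
vertex 2.48 2.945 -1.655
endloop
endfacet
facet normal 0.156 -0.365 0.918
outer loop
vertex 2.61 2.638 -0.884
vertex 1.934 3.051 -0.605
vertex 1.397 0.962 -1.344
endloop
endfacet
facet normal -0.805 0.492 0.332
outer loop
vertex 0.72 1.375 -1.065
vertex 1.934 3.051 -0.605
vertex 0.59 1.682 -1.836
endloop
endfacet
facet normal -0.156 0.365 -0.918
outer loop
vertex 1.803 3.358 -1.376
vertex 2.48 2.945 -1.655
vertex 0.59 1.682 -1.836
endloop
endfacet
facet normal -0.805 0.491 0.332
outer loop
vertex 0.59 1.682 -1.836
vertex 1.934 3.051 -0.605
vertex 1.803 3.358 -1.376
endloop
endfacet
facet normal 0.572 0.791 0.218
outer loop
vertex 1.803 3.358 -1.376
vertex 2.61 2.638 -0.884
vertex 2.48 2.945 -1.655
endloop
endfacet
facet normal 0.573 0.790 0.217
outer loop
vertex 1.934 3.051 -0.605
vertex 2.61 2.638 -0.884
vertex 1.803 3.358 -1.376
endloop
endfacet

endsolid


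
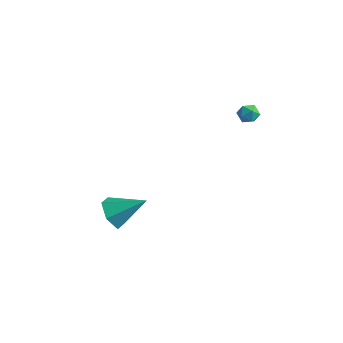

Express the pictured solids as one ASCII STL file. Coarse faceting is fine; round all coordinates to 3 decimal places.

solid 
facet normal 0.101 0.093 0.991
outer loop
vertex 1.732 2.82 4.221
vertex 1.375 2.281 4.308
vertex 2.023 2.237 4.246
endloop
endfacet
facet normal 0.669 0.362 0.650
outer loop
vertex 1.732 2.82 4.221
vertex 2.023 2.237 4.246
vertex 2.213 2.678 3.805
endloop
endfacet
facet normal 0.439 0.874 0.209
outer loop
vertex 1.732 2.82 4.221
vertex 2.213 2.678 3.805
vertex 1.683 2.994 3.595
endloop
endfacet
facet normal -0.270 0.922 0.277
outer loop
vertex 1.732 2.82 4.221
vertex 1.683 2.994 3.595
vertex 1.165 2.749 3.905
endloop
endfacet
facet normal -0.479 0.440 0.760
outer loop
vertex 1.732 2.82 4.221
vertex 1.165 2.749 3.905
vertex 1.375 2.281 4.308
endloop
endfacet
facet normal 0.954 -0.157 0.254
outer loop
vertex 2.213 2.678 3.805
vertex 2.023 2.237 4.246
vertex 2.155 2.051 3.635
endloop
endfacet
facet normal 0.037 -0.594 0.804
outer loop
vertex 2.023 2.237 4.246
vertex 1.375 2.281 4.308
vertex 1.637 1.806 3.945
endloop
endfacet
facet normal -0.902 -0.033 0.431
outer loop
vertex 1.375 2.281 4.308
vertex 1.165 2.749 3.905
vertex 1.107 2.122 3.735
endloop
endfacet
facet normal -0.563 0.749 -0.350
outer loop
vertex 1.165 2.749 3.905
vertex 1.683 2.994 3.595
vertex 1.297 2.563 3.294
endloop
endfacet
facet normal 0.582 0.672 -0.459
outer loop
vertex 1.683 2.994 3.595
vertex 2.213 2.678 3.805
vertex 1.945 2.519 3.232
endloop
endfacet
facet normal 0.270 -0.922 -0.277
outer loop
vertex 1.588 1.98 3.319
vertex 2.155 2.051 3.635
vertex 1.637 1.806 3.945
endloop
endfacet
facet normal -0.439 -0.874 -0.209
outer loop
vertex 1.588 1.98 3.319
vertex 1.637 1.806 3.945
vertex 1.107 2.122 3.735
endloop
endfacet
facet normal -0.669 -0.362 -0.650
outer loop
vertex 1.588 1.98 3.319
vertex 1.107 2.122 3.735
vertex 1.297 2.563 3.294
endloop
endfacet
facet normal -0.101 -0.093 -0.991
outer loop
vertex 1.588 1.98 3.319
vertex 1.297 2.563 3.294
vertex 1.945 2.519 3.232
endloop
endfacet
facet normal 0.479 -0.440 -0.760
outer loop
vertex 1.588 1.98 3.319
vertex 1.945 2.519 3.232
vertex 2.155 2.051 3.635
endloop
endfacet
facet normal 0.563 -0.749 0.350
outer loop
vertex 1.637 1.806 3.945
vertex 2.155 2.051 3.635
vertex 2.023 2.237 4.246
endloop
endfacet
facet normal -0.582 -0.672 0.459
outer loop
vertex 1.107 2.122 3.735
vertex 1.637 1.806 3.945
vertex 1.375 2.281 4.308
endloop
endfacet
facet normal -0.954 0.157 -0.254
outer loop
vertex 1.297 2.563 3.294
vertex 1.107 2.122 3.735
vertex 1.165 2.749 3.905
endloop
endfacet
facet normal -0.037 0.594 -0.804
outer loop
vertex 1.945 2.519 3.232
vertex 1.297 2.563 3.294
vertex 1.683 2.994 3.595
endloop
endfacet
facet normal 0.902 0.033 -0.431
outer loop
vertex 2.155 2.051 3.635
vertex 1.945 2.519 3.232
vertex 2.213 2.678 3.805
endloop
endfacet
facet normal -0.688 -0.488 -0.538
outer loop
vertex -2.76 -2.388 -4.386
vertex -3.196 -2.775 -3.477
vertex -3.542 -1.837 -3.885
endloop
endfacet
facet normal 0.322 0.845 -0.426
outer loop
vertex -2.76 -2.388 -4.386
vertex -3.542 -1.837 -3.885
vertex -1.744 -1.745 -2.343
endloop
endfacet
facet normal -0.688 -0.488 -0.538
outer loop
vertex -3.542 -1.837 -3.885
vertex -3.196 -2.775 -3.477
vertex -3.978 -2.224 -2.976
endloop
endfacet
facet normal -0.273 0.925 0.263
outer loop
vertex -3.542 -1.837 -3.885
vertex -3.978 -2.224 -2.976
vertex -1.744 -1.745 -2.343
endloop
endfacet
facet normal -0.688 -0.488 -0.537
outer loop
vertex -3.978 -2.224 -2.976
vertex -3.196 -2.775 -3.477
vertex -3.632 -3.162 -2.567
endloop
endfacet
facet normal -0.317 0.279 0.907
outer loop
vertex -3.978 -2.224 -2.976
vertex -3.632 -3.162 -2.567
vertex -1.744 -1.745 -2.343
endloop
endfacet
facet normal -0.688 -0.488 -0.537
outer loop
vertex -3.632 -3.162 -2.567
vertex -3.196 -2.775 -3.477
vertex -2.85 -3.713 -3.068
endloop
endfacet
facet normal 0.235 -0.450 0.862
outer loop
vertex -3.632 -3.162 -2.567
vertex -2.85 -3.713 -3.068
vertex -1.744 -1.745 -2.343
endloop
endfacet
facet normal -0.688 -0.488 -0.537
outer loop
vertex -2.85 -3.713 -3.068
vertex -3.196 -2.775 -3.477
vertex -2.414 -3.326 -3.978
endloop
endfacet
facet normal 0.830 -0.530 0.172
outer loop
vertex -2.85 -3.713 -3.068
vertex -2.414 -3.326 -3.978
vertex -1.744 -1.745 -2.343
endloop
endfacet
facet normal -0.688 -0.488 -0.538
outer loop
vertex -2.414 -3.326 -3.978
vertex -3.196 -2.775 -3.477
vertex -2.76 -2.388 -4.386
endloop
endfacet
facet normal 0.874 0.117 -0.472
outer loop
vertex -2.414 -3.326 -3.978
vertex -2.76 -2.388 -4.386
vertex -1.744 -1.745 -2.343
endloop
endfacet

endsolid


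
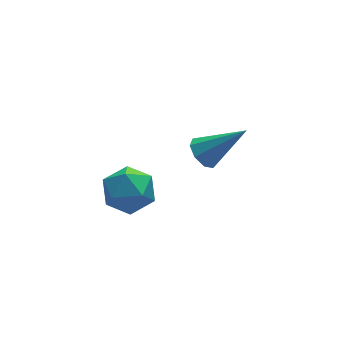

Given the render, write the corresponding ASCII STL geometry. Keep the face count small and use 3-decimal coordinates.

solid 
facet normal -0.264 0.591 0.762
outer loop
vertex -1.112 -3.282 2.234
vertex -0.469 -3.806 2.864
vertex -0.122 -2.976 2.34
endloop
endfacet
facet normal -0.306 0.941 0.141
outer loop
vertex -1.112 -3.282 2.234
vertex -0.122 -2.976 2.34
vertex -0.568 -2.98 1.399
endloop
endfacet
facet normal -0.759 0.587 -0.282
outer loop
vertex -1.112 -3.282 2.234
vertex -0.568 -2.98 1.399
vertex -1.191 -3.812 1.342
endloop
endfacet
facet normal -0.997 0.018 0.077
outer loop
vertex -1.112 -3.282 2.234
vertex -1.191 -3.812 1.342
vertex -1.13 -4.322 2.247
endloop
endfacet
facet normal -0.691 0.021 0.723
outer loop
vertex -1.112 -3.282 2.234
vertex -1.13 -4.322 2.247
vertex -0.469 -3.806 2.864
endloop
endfacet
facet normal 0.339 0.926 -0.165
outer loop
vertex -0.568 -2.98 1.399
vertex -0.122 -2.976 2.34
vertex 0.41 -3.318 1.513
endloop
endfacet
facet normal 0.407 0.360 0.840
outer loop
vertex -0.122 -2.976 2.34
vertex -0.469 -3.806 2.864
vertex 0.471 -3.828 2.418
endloop
endfacet
facet normal -0.285 -0.563 0.776
outer loop
vertex -0.469 -3.806 2.864
vertex -1.13 -4.322 2.247
vertex -0.152 -4.66 2.361
endloop
endfacet
facet normal -0.779 -0.567 -0.267
outer loop
vertex -1.13 -4.322 2.247
vertex -1.191 -3.812 1.342
vertex -0.598 -4.664 1.42
endloop
endfacet
facet normal -0.394 0.353 -0.848
outer loop
vertex -1.191 -3.812 1.342
vertex -0.568 -2.98 1.399
vertex -0.251 -3.834 0.896
endloop
endfacet
facet normal 0.997 -0.018 -0.077
outer loop
vertex 0.392 -4.358 1.526
vertex 0.41 -3.318 1.513
vertex 0.471 -3.828 2.418
endloop
endfacet
facet normal 0.759 -0.587 0.282
outer loop
vertex 0.392 -4.358 1.526
vertex 0.471 -3.828 2.418
vertex -0.152 -4.66 2.361
endloop
endfacet
facet normal 0.306 -0.941 -0.141
outer loop
vertex 0.392 -4.358 1.526
vertex -0.152 -4.66 2.361
vertex -0.598 -4.664 1.42
endloop
endfacet
facet normal 0.264 -0.591 -0.762
outer loop
vertex 0.392 -4.358 1.526
vertex -0.598 -4.664 1.42
vertex -0.251 -3.834 0.896
endloop
endfacet
facet normal 0.691 -0.021 -0.723
outer loop
vertex 0.392 -4.358 1.526
vertex -0.251 -3.834 0.896
vertex 0.41 -3.318 1.513
endloop
endfacet
facet normal 0.779 0.567 0.267
outer loop
vertex 0.471 -3.828 2.418
vertex 0.41 -3.318 1.513
vertex -0.122 -2.976 2.34
endloop
endfacet
facet normal 0.394 -0.353 0.848
outer loop
vertex -0.152 -4.66 2.361
vertex 0.471 -3.828 2.418
vertex -0.469 -3.806 2.864
endloop
endfacet
facet normal -0.339 -0.926 0.165
outer loop
vertex -0.598 -4.664 1.42
vertex -0.152 -4.66 2.361
vertex -1.13 -4.322 2.247
endloop
endfacet
facet normal -0.407 -0.360 -0.840
outer loop
vertex -0.251 -3.834 0.896
vertex -0.598 -4.664 1.42
vertex -1.191 -3.812 1.342
endloop
endfacet
facet normal 0.285 0.563 -0.776
outer loop
vertex 0.41 -3.318 1.513
vertex -0.251 -3.834 0.896
vertex -0.568 -2.98 1.399
endloop
endfacet
facet normal -0.703 0.251 -0.665
outer loop
vertex 3.716 -1.59 -0.148
vertex 3.249 -1.478 0.388
vertex 3.727 -1.071 0.036
endloop
endfacet
facet normal 0.891 0.135 -0.433
outer loop
vertex 3.716 -1.59 -0.148
vertex 3.727 -1.071 0.036
vertex 4.711 -2.002 1.772
endloop
endfacet
facet normal -0.704 0.252 -0.664
outer loop
vertex 3.727 -1.071 0.036
vertex 3.249 -1.478 0.388
vertex 3.458 -0.791 0.427
endloop
endfacet
facet normal 0.706 0.708 -0.021
outer loop
vertex 3.727 -1.071 0.036
vertex 3.458 -0.791 0.427
vertex 4.711 -2.002 1.772
endloop
endfacet
facet normal -0.703 0.252 -0.665
outer loop
vertex 3.458 -0.791 0.427
vertex 3.249 -1.478 0.388
vertex 3.066 -0.913 0.795
endloop
endfacet
facet normal 0.234 0.821 0.521
outer loop
vertex 3.458 -0.791 0.427
vertex 3.066 -0.913 0.795
vertex 4.711 -2.002 1.772
endloop
endfacet
facet normal -0.703 0.251 -0.665
outer loop
vertex 3.066 -0.913 0.795
vertex 3.249 -1.478 0.388
vertex 2.782 -1.367 0.924
endloop
endfacet
facet normal -0.252 0.407 0.878
outer loop
vertex 3.066 -0.913 0.795
vertex 2.782 -1.367 0.924
vertex 4.711 -2.002 1.772
endloop
endfacet
facet normal -0.703 0.252 -0.665
outer loop
vertex 2.782 -1.367 0.924
vertex 3.249 -1.478 0.388
vertex 2.77 -1.886 0.74
endloop
endfacet
facet normal -0.463 -0.287 0.839
outer loop
vertex 2.782 -1.367 0.924
vertex 2.77 -1.886 0.74
vertex 4.711 -2.002 1.772
endloop
endfacet
facet normal -0.703 0.251 -0.665
outer loop
vertex 2.77 -1.886 0.74
vertex 3.249 -1.478 0.388
vertex 3.04 -2.166 0.349
endloop
endfacet
facet normal -0.278 -0.861 0.425
outer loop
vertex 2.77 -1.886 0.74
vertex 3.04 -2.166 0.349
vertex 4.711 -2.002 1.772
endloop
endfacet
facet normal -0.703 0.251 -0.665
outer loop
vertex 3.04 -2.166 0.349
vertex 3.249 -1.478 0.388
vertex 3.431 -2.044 -0.018
endloop
endfacet
facet normal 0.195 -0.974 -0.116
outer loop
vertex 3.04 -2.166 0.349
vertex 3.431 -2.044 -0.018
vertex 4.711 -2.002 1.772
endloop
endfacet
facet normal -0.703 0.251 -0.665
outer loop
vertex 3.431 -2.044 -0.018
vertex 3.249 -1.478 0.388
vertex 3.716 -1.59 -0.148
endloop
endfacet
facet normal 0.679 -0.562 -0.472
outer loop
vertex 3.431 -2.044 -0.018
vertex 3.716 -1.59 -0.148
vertex 4.711 -2.002 1.772
endloop
endfacet

endsolid


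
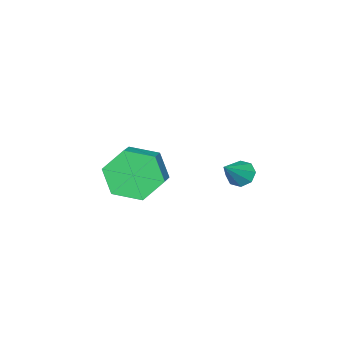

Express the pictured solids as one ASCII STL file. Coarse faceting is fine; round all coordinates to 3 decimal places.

solid 
facet normal -0.777 -0.506 -0.375
outer loop
vertex 1.218 0.111 -2.177
vertex 0.576 0.517 -1.395
vertex 0.686 1.049 -2.34
endloop
endfacet
facet normal 0.398 0.067 -0.915
outer loop
vertex 1.218 0.111 -2.177
vertex 0.686 1.049 -2.34
vertex 2.026 0.638 -1.787
endloop
endfacet
facet normal 0.398 0.067 -0.915
outer loop
vertex 2.026 0.638 -1.787
vertex 0.686 1.049 -2.34
vertex 1.494 1.575 -1.95
endloop
endfacet
facet normal 0.776 0.506 0.375
outer loop
vertex 2.026 0.638 -1.787
vertex 1.494 1.575 -1.95
vertex 1.384 1.043 -1.005
endloop
endfacet
facet normal -0.776 -0.506 -0.375
outer loop
vertex 0.686 1.049 -2.34
vertex 0.576 0.517 -1.395
vertex 0.044 1.454 -1.558
endloop
endfacet
facet normal -0.224 0.778 -0.587
outer loop
vertex 0.686 1.049 -2.34
vertex 0.044 1.454 -1.558
vertex 1.494 1.575 -1.95
endloop
endfacet
facet normal -0.224 0.778 -0.587
outer loop
vertex 1.494 1.575 -1.95
vertex 0.044 1.454 -1.558
vertex 0.852 1.98 -1.168
endloop
endfacet
facet normal 0.776 0.506 0.375
outer loop
vertex 1.494 1.575 -1.95
vertex 0.852 1.98 -1.168
vertex 1.384 1.043 -1.005
endloop
endfacet
facet normal -0.776 -0.506 -0.375
outer loop
vertex 0.044 1.454 -1.558
vertex 0.576 0.517 -1.395
vertex -0.066 0.922 -0.613
endloop
endfacet
facet normal -0.621 0.711 0.328
outer loop
vertex 0.044 1.454 -1.558
vertex -0.066 0.922 -0.613
vertex 0.852 1.98 -1.168
endloop
endfacet
facet normal -0.622 0.711 0.327
outer loop
vertex 0.852 1.98 -1.168
vertex -0.066 0.922 -0.613
vertex 0.742 1.449 -0.223
endloop
endfacet
facet normal 0.777 0.506 0.375
outer loop
vertex 0.852 1.98 -1.168
vertex 0.742 1.449 -0.223
vertex 1.384 1.043 -1.005
endloop
endfacet
facet normal -0.776 -0.506 -0.375
outer loop
vertex -0.066 0.922 -0.613
vertex 0.576 0.517 -1.395
vertex 0.466 -0.015 -0.45
endloop
endfacet
facet normal -0.398 -0.067 0.915
outer loop
vertex -0.066 0.922 -0.613
vertex 0.466 -0.015 -0.45
vertex 0.742 1.449 -0.223
endloop
endfacet
facet normal -0.398 -0.067 0.915
outer loop
vertex 0.742 1.449 -0.223
vertex 0.466 -0.015 -0.45
vertex 1.274 0.511 -0.06
endloop
endfacet
facet normal 0.777 0.506 0.375
outer loop
vertex 0.742 1.449 -0.223
vertex 1.274 0.511 -0.06
vertex 1.384 1.043 -1.005
endloop
endfacet
facet normal -0.776 -0.506 -0.375
outer loop
vertex 0.466 -0.015 -0.45
vertex 0.576 0.517 -1.395
vertex 1.108 -0.42 -1.232
endloop
endfacet
facet normal 0.224 -0.778 0.587
outer loop
vertex 0.466 -0.015 -0.45
vertex 1.108 -0.42 -1.232
vertex 1.274 0.511 -0.06
endloop
endfacet
facet normal 0.224 -0.778 0.587
outer loop
vertex 1.274 0.511 -0.06
vertex 1.108 -0.42 -1.232
vertex 1.916 0.106 -0.842
endloop
endfacet
facet normal 0.776 0.506 0.375
outer loop
vertex 1.274 0.511 -0.06
vertex 1.916 0.106 -0.842
vertex 1.384 1.043 -1.005
endloop
endfacet
facet normal -0.777 -0.506 -0.375
outer loop
vertex 1.108 -0.42 -1.232
vertex 0.576 0.517 -1.395
vertex 1.218 0.111 -2.177
endloop
endfacet
facet normal 0.621 -0.712 -0.328
outer loop
vertex 1.108 -0.42 -1.232
vertex 1.218 0.111 -2.177
vertex 1.916 0.106 -0.842
endloop
endfacet
facet normal 0.622 -0.711 -0.328
outer loop
vertex 1.916 0.106 -0.842
vertex 1.218 0.111 -2.177
vertex 2.026 0.638 -1.787
endloop
endfacet
facet normal 0.776 0.506 0.375
outer loop
vertex 1.916 0.106 -0.842
vertex 2.026 0.638 -1.787
vertex 1.384 1.043 -1.005
endloop
endfacet
facet normal -0.768 -0.070 -0.637
outer loop
vertex -2.995 1.586 -3.275
vertex -3.366 1.753 -2.846
vertex -3.05 2.034 -3.258
endloop
endfacet
facet normal 0.869 0.125 -0.480
outer loop
vertex -2.995 1.586 -3.275
vertex -3.05 2.034 -3.258
vertex -2.314 1.847 -1.974
endloop
endfacet
facet normal -0.768 -0.069 -0.636
outer loop
vertex -3.05 2.034 -3.258
vertex -3.366 1.753 -2.846
vertex -3.289 2.317 -3.0
endloop
endfacet
facet normal 0.618 0.746 -0.246
outer loop
vertex -3.05 2.034 -3.258
vertex -3.289 2.317 -3.0
vertex -2.314 1.847 -1.974
endloop
endfacet
facet normal -0.767 -0.069 -0.638
outer loop
vertex -3.289 2.317 -3.0
vertex -3.366 1.753 -2.846
vertex -3.574 2.27 -2.652
endloop
endfacet
facet normal 0.173 0.947 0.270
outer loop
vertex -3.289 2.317 -3.0
vertex -3.574 2.27 -2.652
vertex -2.314 1.847 -1.974
endloop
endfacet
facet normal -0.768 -0.070 -0.637
outer loop
vertex -3.574 2.27 -2.652
vertex -3.366 1.753 -2.846
vertex -3.736 1.919 -2.418
endloop
endfacet
facet normal -0.209 0.607 0.767
outer loop
vertex -3.574 2.27 -2.652
vertex -3.736 1.919 -2.418
vertex -2.314 1.847 -1.974
endloop
endfacet
facet normal -0.768 -0.068 -0.637
outer loop
vertex -3.736 1.919 -2.418
vertex -3.366 1.753 -2.846
vertex -3.682 1.471 -2.435
endloop
endfacet
facet normal -0.301 -0.072 0.951
outer loop
vertex -3.736 1.919 -2.418
vertex -3.682 1.471 -2.435
vertex -2.314 1.847 -1.974
endloop
endfacet
facet normal -0.767 -0.069 -0.638
outer loop
vertex -3.682 1.471 -2.435
vertex -3.366 1.753 -2.846
vertex -3.442 1.188 -2.693
endloop
endfacet
facet normal -0.050 -0.696 0.716
outer loop
vertex -3.682 1.471 -2.435
vertex -3.442 1.188 -2.693
vertex -2.314 1.847 -1.974
endloop
endfacet
facet normal -0.768 -0.069 -0.636
outer loop
vertex -3.442 1.188 -2.693
vertex -3.366 1.753 -2.846
vertex -3.158 1.236 -3.041
endloop
endfacet
facet normal 0.396 -0.896 0.200
outer loop
vertex -3.442 1.188 -2.693
vertex -3.158 1.236 -3.041
vertex -2.314 1.847 -1.974
endloop
endfacet
facet normal -0.768 -0.069 -0.637
outer loop
vertex -3.158 1.236 -3.041
vertex -3.366 1.753 -2.846
vertex -2.995 1.586 -3.275
endloop
endfacet
facet normal 0.776 -0.558 -0.294
outer loop
vertex -3.158 1.236 -3.041
vertex -2.995 1.586 -3.275
vertex -2.314 1.847 -1.974
endloop
endfacet

endsolid


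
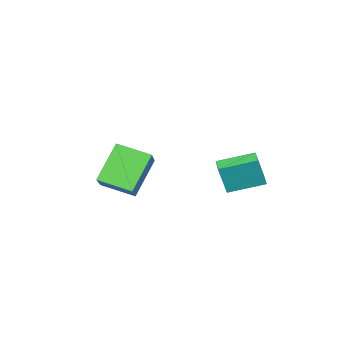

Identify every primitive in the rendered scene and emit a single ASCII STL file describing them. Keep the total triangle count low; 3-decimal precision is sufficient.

solid 
facet normal -0.531 -0.569 -0.627
outer loop
vertex 0.724 -1.541 3.054
vertex -0.194 -0.184 2.6
vertex 2.147 -1.112 1.459
endloop
endfacet
facet normal 0.540 -0.798 0.267
outer loop
vertex 3.114 -0.076 2.6
vertex 0.724 -1.541 3.054
vertex 2.147 -1.112 1.459
endloop
endfacet
facet normal -0.531 -0.569 -0.627
outer loop
vertex 2.147 -1.112 1.459
vertex -0.194 -0.184 2.6
vertex 1.229 0.245 1.005
endloop
endfacet
facet normal 0.653 0.197 -0.732
outer loop
vertex 1.229 0.245 1.005
vertex 3.114 -0.076 2.6
vertex 2.147 -1.112 1.459
endloop
endfacet
facet normal -0.653 -0.197 0.732
outer loop
vertex 0.724 -1.541 3.054
vertex 0.773 0.852 3.741
vertex -0.194 -0.184 2.6
endloop
endfacet
facet normal 0.540 -0.798 0.267
outer loop
vertex 1.691 -0.505 4.195
vertex 0.724 -1.541 3.054
vertex 3.114 -0.076 2.6
endloop
endfacet
facet normal -0.653 -0.197 0.732
outer loop
vertex 1.691 -0.505 4.195
vertex 0.773 0.852 3.741
vertex 0.724 -1.541 3.054
endloop
endfacet
facet normal -0.540 0.798 -0.267
outer loop
vertex -0.194 -0.184 2.6
vertex 0.773 0.852 3.741
vertex 1.229 0.245 1.005
endloop
endfacet
facet normal 0.653 0.197 -0.732
outer loop
vertex 2.196 1.281 2.146
vertex 3.114 -0.076 2.6
vertex 1.229 0.245 1.005
endloop
endfacet
facet normal -0.540 0.798 -0.267
outer loop
vertex 1.229 0.245 1.005
vertex 0.773 0.852 3.741
vertex 2.196 1.281 2.146
endloop
endfacet
facet normal 0.531 0.569 0.627
outer loop
vertex 2.196 1.281 2.146
vertex 1.691 -0.505 4.195
vertex 3.114 -0.076 2.6
endloop
endfacet
facet normal 0.531 0.569 0.627
outer loop
vertex 0.773 0.852 3.741
vertex 1.691 -0.505 4.195
vertex 2.196 1.281 2.146
endloop
endfacet
facet normal -0.795 0.548 0.260
outer loop
vertex -3.873 2.425 2.945
vertex -3.439 3.092 2.868
vertex -4.325 2.534 1.33
endloop
endfacet
facet normal -0.542 -0.835 0.095
outer loop
vertex -2.861 1.528 0.852
vertex -3.873 2.425 2.945
vertex -4.325 2.534 1.33
endloop
endfacet
facet normal -0.796 0.547 0.260
outer loop
vertex -4.325 2.534 1.33
vertex -3.439 3.092 2.868
vertex -3.891 3.202 1.254
endloop
endfacet
facet normal -0.269 0.065 -0.961
outer loop
vertex -3.891 3.202 1.254
vertex -2.861 1.528 0.852
vertex -4.325 2.534 1.33
endloop
endfacet
facet normal 0.269 -0.064 0.961
outer loop
vertex -3.873 2.425 2.945
vertex -1.975 2.086 2.39
vertex -3.439 3.092 2.868
endloop
endfacet
facet normal -0.543 -0.834 0.095
outer loop
vertex -2.409 1.418 2.466
vertex -3.873 2.425 2.945
vertex -2.861 1.528 0.852
endloop
endfacet
facet normal 0.269 -0.066 0.961
outer loop
vertex -2.409 1.418 2.466
vertex -1.975 2.086 2.39
vertex -3.873 2.425 2.945
endloop
endfacet
facet normal 0.543 0.835 -0.095
outer loop
vertex -3.439 3.092 2.868
vertex -1.975 2.086 2.39
vertex -3.891 3.202 1.254
endloop
endfacet
facet normal -0.270 0.065 -0.961
outer loop
vertex -2.427 2.195 0.775
vertex -2.861 1.528 0.852
vertex -3.891 3.202 1.254
endloop
endfacet
facet normal 0.543 0.834 -0.096
outer loop
vertex -3.891 3.202 1.254
vertex -1.975 2.086 2.39
vertex -2.427 2.195 0.775
endloop
endfacet
facet normal 0.795 -0.548 -0.260
outer loop
vertex -2.427 2.195 0.775
vertex -2.409 1.418 2.466
vertex -2.861 1.528 0.852
endloop
endfacet
facet normal 0.796 -0.547 -0.260
outer loop
vertex -1.975 2.086 2.39
vertex -2.409 1.418 2.466
vertex -2.427 2.195 0.775
endloop
endfacet

endsolid


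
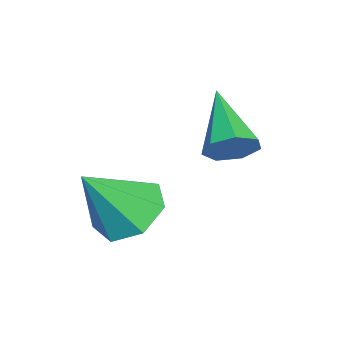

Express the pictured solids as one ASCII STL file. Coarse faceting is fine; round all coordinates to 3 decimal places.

solid 
facet normal -0.383 0.476 -0.791
outer loop
vertex -0.474 -0.885 -3.647
vertex -1.358 -1.4 -3.529
vertex -1.082 -0.497 -3.119
endloop
endfacet
facet normal 0.729 0.489 0.480
outer loop
vertex -0.474 -0.885 -3.647
vertex -1.082 -0.497 -3.119
vertex -0.602 -2.34 -1.971
endloop
endfacet
facet normal -0.384 0.476 -0.791
outer loop
vertex -1.082 -0.497 -3.119
vertex -1.358 -1.4 -3.529
vertex -1.897 -0.789 -2.899
endloop
endfacet
facet normal 0.036 0.535 0.844
outer loop
vertex -1.082 -0.497 -3.119
vertex -1.897 -0.789 -2.899
vertex -0.602 -2.34 -1.971
endloop
endfacet
facet normal -0.384 0.477 -0.791
outer loop
vertex -1.897 -0.789 -2.899
vertex -1.358 -1.4 -3.529
vertex -2.307 -1.542 -3.154
endloop
endfacet
facet normal -0.562 0.026 0.827
outer loop
vertex -1.897 -0.789 -2.899
vertex -2.307 -1.542 -3.154
vertex -0.602 -2.34 -1.971
endloop
endfacet
facet normal -0.384 0.476 -0.791
outer loop
vertex -2.307 -1.542 -3.154
vertex -1.358 -1.4 -3.529
vertex -2.002 -2.188 -3.691
endloop
endfacet
facet normal -0.613 -0.656 0.441
outer loop
vertex -2.307 -1.542 -3.154
vertex -2.002 -2.188 -3.691
vertex -0.602 -2.34 -1.971
endloop
endfacet
facet normal -0.384 0.476 -0.791
outer loop
vertex -2.002 -2.188 -3.691
vertex -1.358 -1.4 -3.529
vertex -1.212 -2.241 -4.106
endloop
endfacet
facet normal -0.079 -0.997 -0.024
outer loop
vertex -2.002 -2.188 -3.691
vertex -1.212 -2.241 -4.106
vertex -0.602 -2.34 -1.971
endloop
endfacet
facet normal -0.384 0.476 -0.791
outer loop
vertex -1.212 -2.241 -4.106
vertex -1.358 -1.4 -3.529
vertex -0.532 -1.661 -4.087
endloop
endfacet
facet normal 0.637 -0.740 -0.216
outer loop
vertex -1.212 -2.241 -4.106
vertex -0.532 -1.661 -4.087
vertex -0.602 -2.34 -1.971
endloop
endfacet
facet normal -0.383 0.477 -0.791
outer loop
vertex -0.532 -1.661 -4.087
vertex -1.358 -1.4 -3.529
vertex -0.474 -0.885 -3.647
endloop
endfacet
facet normal 0.997 -0.079 0.008
outer loop
vertex -0.532 -1.661 -4.087
vertex -0.474 -0.885 -3.647
vertex -0.602 -2.34 -1.971
endloop
endfacet
facet normal 0.803 0.315 -0.506
outer loop
vertex -1.5 1.061 -0.846
vertex -1.843 0.938 -1.467
vertex -1.83 1.54 -1.072
endloop
endfacet
facet normal 0.009 0.432 0.902
outer loop
vertex -1.5 1.061 -0.846
vertex -1.83 1.54 -1.072
vertex -3.417 0.322 -0.473
endloop
endfacet
facet normal 0.803 0.315 -0.507
outer loop
vertex -1.83 1.54 -1.072
vertex -1.843 0.938 -1.467
vertex -2.171 1.566 -1.596
endloop
endfacet
facet normal -0.482 0.802 0.353
outer loop
vertex -1.83 1.54 -1.072
vertex -2.171 1.566 -1.596
vertex -3.417 0.322 -0.473
endloop
endfacet
facet normal 0.802 0.315 -0.507
outer loop
vertex -2.171 1.566 -1.596
vertex -1.843 0.938 -1.467
vertex -2.265 1.119 -2.022
endloop
endfacet
facet normal -0.800 0.493 -0.341
outer loop
vertex -2.171 1.566 -1.596
vertex -2.265 1.119 -2.022
vertex -3.417 0.322 -0.473
endloop
endfacet
facet normal 0.802 0.314 -0.508
outer loop
vertex -2.265 1.119 -2.022
vertex -1.843 0.938 -1.467
vertex -2.042 0.536 -2.03
endloop
endfacet
facet normal -0.706 -0.261 -0.659
outer loop
vertex -2.265 1.119 -2.022
vertex -2.042 0.536 -2.03
vertex -3.417 0.322 -0.473
endloop
endfacet
facet normal 0.802 0.314 -0.508
outer loop
vertex -2.042 0.536 -2.03
vertex -1.843 0.938 -1.467
vertex -1.669 0.255 -1.614
endloop
endfacet
facet normal -0.270 -0.893 -0.361
outer loop
vertex -2.042 0.536 -2.03
vertex -1.669 0.255 -1.614
vertex -3.417 0.322 -0.473
endloop
endfacet
facet normal 0.803 0.314 -0.507
outer loop
vertex -1.669 0.255 -1.614
vertex -1.843 0.938 -1.467
vertex -1.428 0.489 -1.087
endloop
endfacet
facet normal 0.180 -0.927 0.329
outer loop
vertex -1.669 0.255 -1.614
vertex -1.428 0.489 -1.087
vertex -3.417 0.322 -0.473
endloop
endfacet
facet normal 0.803 0.314 -0.506
outer loop
vertex -1.428 0.489 -1.087
vertex -1.843 0.938 -1.467
vertex -1.5 1.061 -0.846
endloop
endfacet
facet normal 0.303 -0.337 0.891
outer loop
vertex -1.428 0.489 -1.087
vertex -1.5 1.061 -0.846
vertex -3.417 0.322 -0.473
endloop
endfacet

endsolid


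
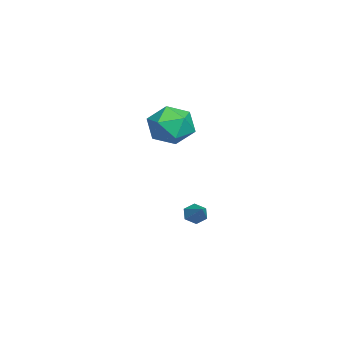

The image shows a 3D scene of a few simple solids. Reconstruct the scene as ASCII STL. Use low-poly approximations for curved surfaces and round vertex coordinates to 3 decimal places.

solid 
facet normal -0.529 0.847 -0.056
outer loop
vertex 1.166 1.374 3.653
vertex 0.13 0.715 3.475
vertex 0.486 1.013 4.626
endloop
endfacet
facet normal 0.037 0.928 0.370
outer loop
vertex 1.166 1.374 3.653
vertex 0.486 1.013 4.626
vertex 1.724 0.944 4.674
endloop
endfacet
facet normal 0.623 0.782 -0.011
outer loop
vertex 1.166 1.374 3.653
vertex 1.724 0.944 4.674
vertex 2.133 0.603 3.553
endloop
endfacet
facet normal 0.418 0.611 -0.672
outer loop
vertex 1.166 1.374 3.653
vertex 2.133 0.603 3.553
vertex 1.148 0.461 2.812
endloop
endfacet
facet normal -0.294 0.651 -0.700
outer loop
vertex 1.166 1.374 3.653
vertex 1.148 0.461 2.812
vertex 0.13 0.715 3.475
endloop
endfacet
facet normal -0.010 0.446 0.895
outer loop
vertex 1.724 0.944 4.674
vertex 0.486 1.013 4.626
vertex 1.032 0.019 5.128
endloop
endfacet
facet normal -0.927 0.315 0.205
outer loop
vertex 0.486 1.013 4.626
vertex 0.13 0.715 3.475
vertex 0.047 -0.123 4.387
endloop
endfacet
facet normal -0.546 -0.003 -0.838
outer loop
vertex 0.13 0.715 3.475
vertex 1.148 0.461 2.812
vertex 0.456 -0.464 3.266
endloop
endfacet
facet normal 0.606 -0.067 -0.793
outer loop
vertex 1.148 0.461 2.812
vertex 2.133 0.603 3.553
vertex 1.694 -0.533 3.314
endloop
endfacet
facet normal 0.937 0.210 0.278
outer loop
vertex 2.133 0.603 3.553
vertex 1.724 0.944 4.674
vertex 2.05 -0.235 4.465
endloop
endfacet
facet normal -0.418 -0.611 0.672
outer loop
vertex 1.014 -0.894 4.287
vertex 1.032 0.019 5.128
vertex 0.047 -0.123 4.387
endloop
endfacet
facet normal -0.623 -0.782 0.011
outer loop
vertex 1.014 -0.894 4.287
vertex 0.047 -0.123 4.387
vertex 0.456 -0.464 3.266
endloop
endfacet
facet normal -0.037 -0.928 -0.370
outer loop
vertex 1.014 -0.894 4.287
vertex 0.456 -0.464 3.266
vertex 1.694 -0.533 3.314
endloop
endfacet
facet normal 0.529 -0.847 0.056
outer loop
vertex 1.014 -0.894 4.287
vertex 1.694 -0.533 3.314
vertex 2.05 -0.235 4.465
endloop
endfacet
facet normal 0.294 -0.651 0.700
outer loop
vertex 1.014 -0.894 4.287
vertex 2.05 -0.235 4.465
vertex 1.032 0.019 5.128
endloop
endfacet
facet normal -0.606 0.067 0.793
outer loop
vertex 0.047 -0.123 4.387
vertex 1.032 0.019 5.128
vertex 0.486 1.013 4.626
endloop
endfacet
facet normal -0.937 -0.210 -0.278
outer loop
vertex 0.456 -0.464 3.266
vertex 0.047 -0.123 4.387
vertex 0.13 0.715 3.475
endloop
endfacet
facet normal 0.010 -0.446 -0.895
outer loop
vertex 1.694 -0.533 3.314
vertex 0.456 -0.464 3.266
vertex 1.148 0.461 2.812
endloop
endfacet
facet normal 0.927 -0.315 -0.205
outer loop
vertex 2.05 -0.235 4.465
vertex 1.694 -0.533 3.314
vertex 2.133 0.603 3.553
endloop
endfacet
facet normal 0.546 0.003 0.838
outer loop
vertex 1.032 0.019 5.128
vertex 2.05 -0.235 4.465
vertex 1.724 0.944 4.674
endloop
endfacet
facet normal -0.760 -0.327 -0.561
outer loop
vertex 0.448 1.336 -2.586
vertex 0.109 1.245 -2.074
vertex 0.089 1.792 -2.366
endloop
endfacet
facet normal 0.553 0.673 -0.492
outer loop
vertex 0.448 1.336 -2.586
vertex 0.089 1.792 -2.366
vertex 1.151 1.695 -1.306
endloop
endfacet
facet normal -0.760 -0.327 -0.561
outer loop
vertex 0.089 1.792 -2.366
vertex 0.109 1.245 -2.074
vertex -0.249 1.701 -1.855
endloop
endfacet
facet normal -0.051 0.989 0.142
outer loop
vertex 0.089 1.792 -2.366
vertex -0.249 1.701 -1.855
vertex 1.151 1.695 -1.306
endloop
endfacet
facet normal -0.760 -0.328 -0.561
outer loop
vertex -0.249 1.701 -1.855
vertex 0.109 1.245 -2.074
vertex -0.229 1.155 -1.563
endloop
endfacet
facet normal -0.327 0.436 0.838
outer loop
vertex -0.249 1.701 -1.855
vertex -0.229 1.155 -1.563
vertex 1.151 1.695 -1.306
endloop
endfacet
facet normal -0.760 -0.328 -0.561
outer loop
vertex -0.229 1.155 -1.563
vertex 0.109 1.245 -2.074
vertex 0.129 0.699 -1.782
endloop
endfacet
facet normal 0.001 -0.432 0.902
outer loop
vertex -0.229 1.155 -1.563
vertex 0.129 0.699 -1.782
vertex 1.151 1.695 -1.306
endloop
endfacet
facet normal -0.760 -0.328 -0.561
outer loop
vertex 0.129 0.699 -1.782
vertex 0.109 1.245 -2.074
vertex 0.468 0.79 -2.294
endloop
endfacet
facet normal 0.606 -0.749 0.268
outer loop
vertex 0.129 0.699 -1.782
vertex 0.468 0.79 -2.294
vertex 1.151 1.695 -1.306
endloop
endfacet
facet normal -0.760 -0.328 -0.561
outer loop
vertex 0.468 0.79 -2.294
vertex 0.109 1.245 -2.074
vertex 0.448 1.336 -2.586
endloop
endfacet
facet normal 0.882 -0.197 -0.429
outer loop
vertex 0.468 0.79 -2.294
vertex 0.448 1.336 -2.586
vertex 1.151 1.695 -1.306
endloop
endfacet

endsolid


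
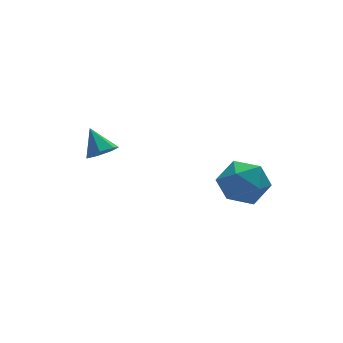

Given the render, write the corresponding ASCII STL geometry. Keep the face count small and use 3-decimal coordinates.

solid 
facet normal 0.114 -0.693 -0.712
outer loop
vertex -0.047 2.232 0.767
vertex -0.382 2.686 0.272
vertex 0.347 2.634 0.439
endloop
endfacet
facet normal 0.657 -0.029 0.754
outer loop
vertex -0.047 2.232 0.767
vertex 0.347 2.634 0.439
vertex -0.538 3.634 1.248
endloop
endfacet
facet normal 0.114 -0.693 -0.712
outer loop
vertex 0.347 2.634 0.439
vertex -0.382 2.686 0.272
vertex 0.192 3.074 -0.014
endloop
endfacet
facet normal 0.815 0.530 0.236
outer loop
vertex 0.347 2.634 0.439
vertex 0.192 3.074 -0.014
vertex -0.538 3.634 1.248
endloop
endfacet
facet normal 0.114 -0.693 -0.712
outer loop
vertex 0.192 3.074 -0.014
vertex -0.382 2.686 0.272
vertex -0.395 3.222 -0.252
endloop
endfacet
facet normal 0.322 0.920 -0.222
outer loop
vertex 0.192 3.074 -0.014
vertex -0.395 3.222 -0.252
vertex -0.538 3.634 1.248
endloop
endfacet
facet normal 0.114 -0.693 -0.712
outer loop
vertex -0.395 3.222 -0.252
vertex -0.382 2.686 0.272
vertex -0.973 2.966 -0.095
endloop
endfacet
facet normal -0.451 0.849 -0.276
outer loop
vertex -0.395 3.222 -0.252
vertex -0.973 2.966 -0.095
vertex -0.538 3.634 1.248
endloop
endfacet
facet normal 0.114 -0.693 -0.712
outer loop
vertex -0.973 2.966 -0.095
vertex -0.382 2.686 0.272
vertex -1.105 2.499 0.338
endloop
endfacet
facet normal -0.923 0.368 0.116
outer loop
vertex -0.973 2.966 -0.095
vertex -1.105 2.499 0.338
vertex -0.538 3.634 1.248
endloop
endfacet
facet normal 0.114 -0.693 -0.712
outer loop
vertex -1.105 2.499 0.338
vertex -0.382 2.686 0.272
vertex -0.693 2.172 0.722
endloop
endfacet
facet normal -0.737 -0.158 0.657
outer loop
vertex -1.105 2.499 0.338
vertex -0.693 2.172 0.722
vertex -0.538 3.634 1.248
endloop
endfacet
facet normal 0.114 -0.693 -0.712
outer loop
vertex -0.693 2.172 0.722
vertex -0.382 2.686 0.272
vertex -0.047 2.232 0.767
endloop
endfacet
facet normal -0.034 -0.335 0.942
outer loop
vertex -0.693 2.172 0.722
vertex -0.047 2.232 0.767
vertex -0.538 3.634 1.248
endloop
endfacet
facet normal -0.905 -0.250 0.344
outer loop
vertex 2.746 -1.674 0.46
vertex 2.917 -2.801 0.09
vertex 3.248 -2.477 1.195
endloop
endfacet
facet normal -0.624 0.279 0.730
outer loop
vertex 2.746 -1.674 0.46
vertex 3.248 -2.477 1.195
vertex 3.682 -1.361 1.14
endloop
endfacet
facet normal -0.486 0.824 0.290
outer loop
vertex 2.746 -1.674 0.46
vertex 3.682 -1.361 1.14
vertex 3.62 -0.996 -0.0
endloop
endfacet
facet normal -0.683 0.631 -0.368
outer loop
vertex 2.746 -1.674 0.46
vertex 3.62 -0.996 -0.0
vertex 3.148 -1.886 -0.649
endloop
endfacet
facet normal -0.942 -0.033 -0.335
outer loop
vertex 2.746 -1.674 0.46
vertex 3.148 -1.886 -0.649
vertex 2.917 -2.801 0.09
endloop
endfacet
facet normal -0.003 0.050 0.999
outer loop
vertex 3.682 -1.361 1.14
vertex 3.248 -2.477 1.195
vertex 4.432 -2.294 1.189
endloop
endfacet
facet normal -0.458 -0.807 0.374
outer loop
vertex 3.248 -2.477 1.195
vertex 2.917 -2.801 0.09
vertex 3.96 -3.184 0.54
endloop
endfacet
facet normal -0.518 -0.454 -0.725
outer loop
vertex 2.917 -2.801 0.09
vertex 3.148 -1.886 -0.649
vertex 3.898 -2.819 -0.6
endloop
endfacet
facet normal -0.100 0.620 -0.778
outer loop
vertex 3.148 -1.886 -0.649
vertex 3.62 -0.996 -0.0
vertex 4.332 -1.703 -0.655
endloop
endfacet
facet normal 0.219 0.933 0.287
outer loop
vertex 3.62 -0.996 -0.0
vertex 3.682 -1.361 1.14
vertex 4.663 -1.379 0.45
endloop
endfacet
facet normal 0.683 -0.631 0.368
outer loop
vertex 4.834 -2.506 0.08
vertex 4.432 -2.294 1.189
vertex 3.96 -3.184 0.54
endloop
endfacet
facet normal 0.486 -0.824 -0.290
outer loop
vertex 4.834 -2.506 0.08
vertex 3.96 -3.184 0.54
vertex 3.898 -2.819 -0.6
endloop
endfacet
facet normal 0.624 -0.279 -0.730
outer loop
vertex 4.834 -2.506 0.08
vertex 3.898 -2.819 -0.6
vertex 4.332 -1.703 -0.655
endloop
endfacet
facet normal 0.905 0.250 -0.344
outer loop
vertex 4.834 -2.506 0.08
vertex 4.332 -1.703 -0.655
vertex 4.663 -1.379 0.45
endloop
endfacet
facet normal 0.942 0.033 0.335
outer loop
vertex 4.834 -2.506 0.08
vertex 4.663 -1.379 0.45
vertex 4.432 -2.294 1.189
endloop
endfacet
facet normal 0.100 -0.620 0.778
outer loop
vertex 3.96 -3.184 0.54
vertex 4.432 -2.294 1.189
vertex 3.248 -2.477 1.195
endloop
endfacet
facet normal -0.219 -0.933 -0.287
outer loop
vertex 3.898 -2.819 -0.6
vertex 3.96 -3.184 0.54
vertex 2.917 -2.801 0.09
endloop
endfacet
facet normal 0.003 -0.050 -0.999
outer loop
vertex 4.332 -1.703 -0.655
vertex 3.898 -2.819 -0.6
vertex 3.148 -1.886 -0.649
endloop
endfacet
facet normal 0.458 0.807 -0.374
outer loop
vertex 4.663 -1.379 0.45
vertex 4.332 -1.703 -0.655
vertex 3.62 -0.996 -0.0
endloop
endfacet
facet normal 0.518 0.454 0.725
outer loop
vertex 4.432 -2.294 1.189
vertex 4.663 -1.379 0.45
vertex 3.682 -1.361 1.14
endloop
endfacet

endsolid
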